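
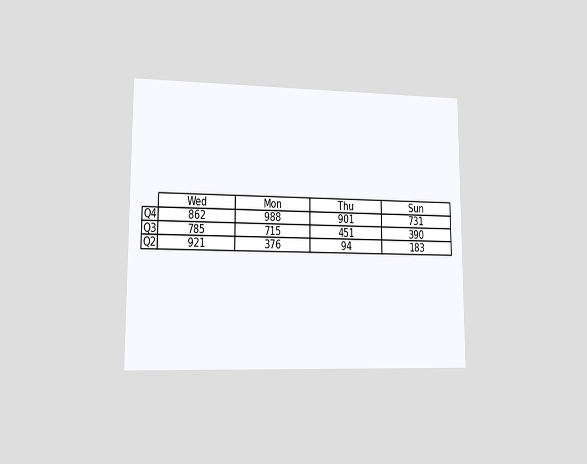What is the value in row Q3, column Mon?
The chart is viewed at a slight angle. The (Q3, Mon) cell reads 715.

715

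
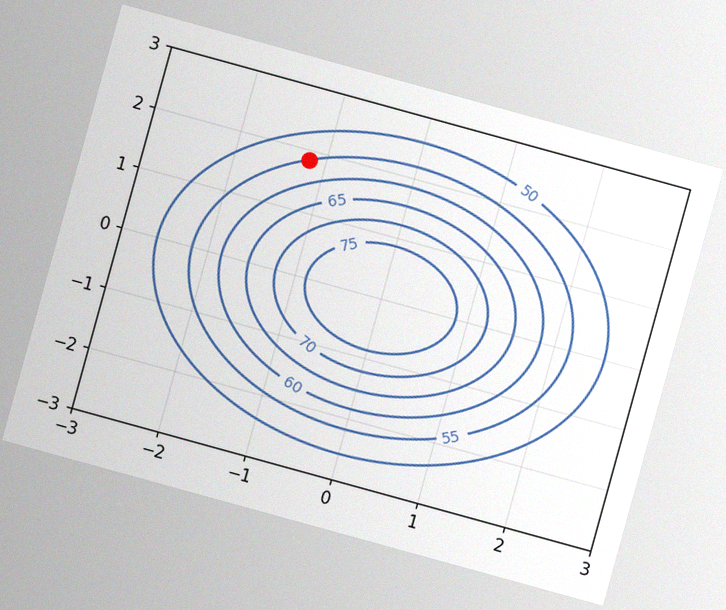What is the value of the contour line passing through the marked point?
55

The chart is tilted about 15° clockwise, with some photo noise. The marked point sits on the contour labelled 55.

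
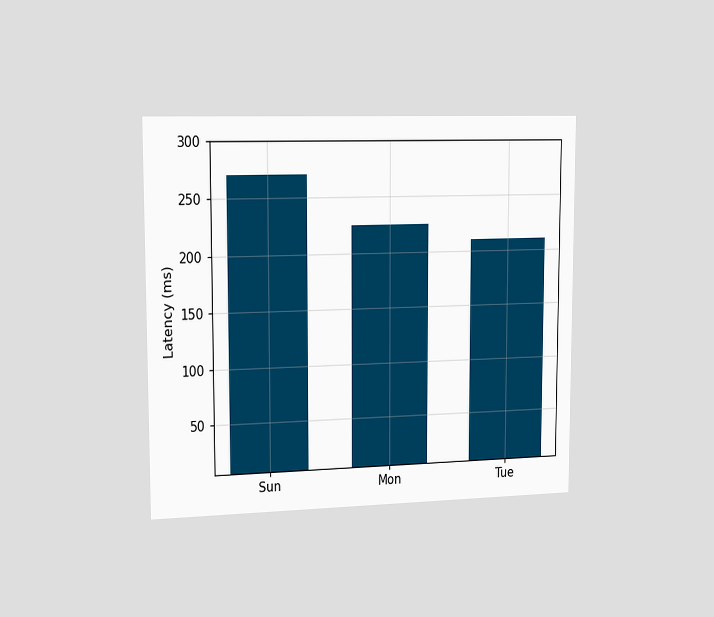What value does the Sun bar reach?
270ms

The chart is viewed slightly from the left. Reading along the chart's y-axis, the Sun bar reaches 270ms.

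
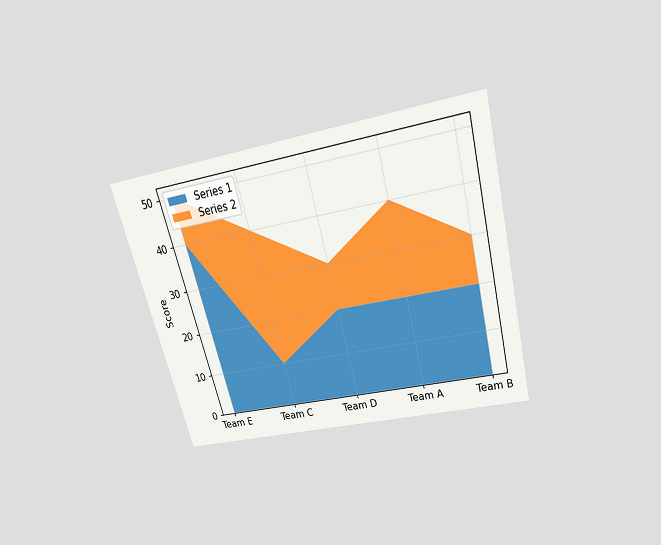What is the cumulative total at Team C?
40

The chart is tilted about 15° counter-clockwise and viewed slightly from above. The stacked total at Team C reaches 40.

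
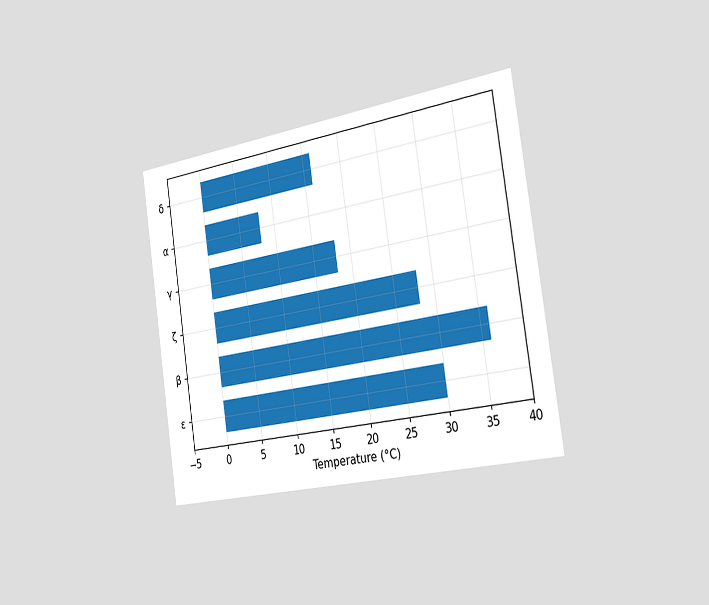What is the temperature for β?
36°C

The chart is tilted about 8° counter-clockwise and viewed slightly from the right. Reading along the chart's x-axis, the β bar reaches 36°C.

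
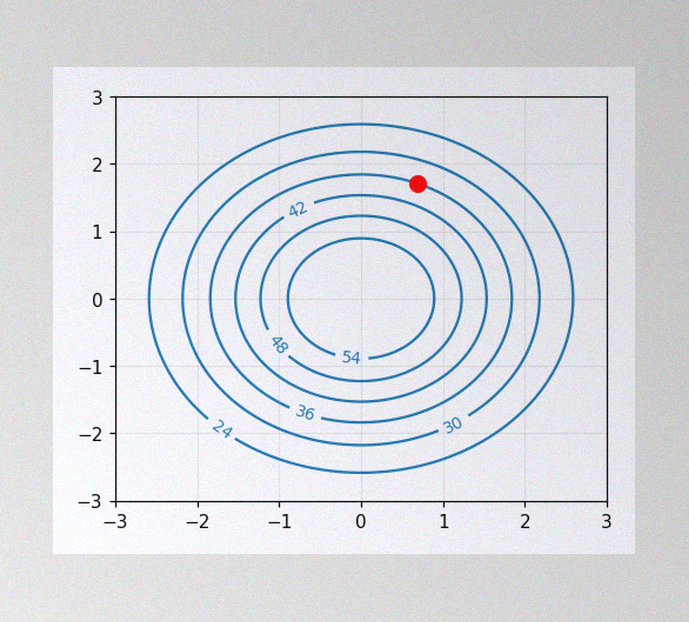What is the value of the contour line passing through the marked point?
The image has some photo noise and uneven lighting. The marked point sits on the contour labelled 36.

36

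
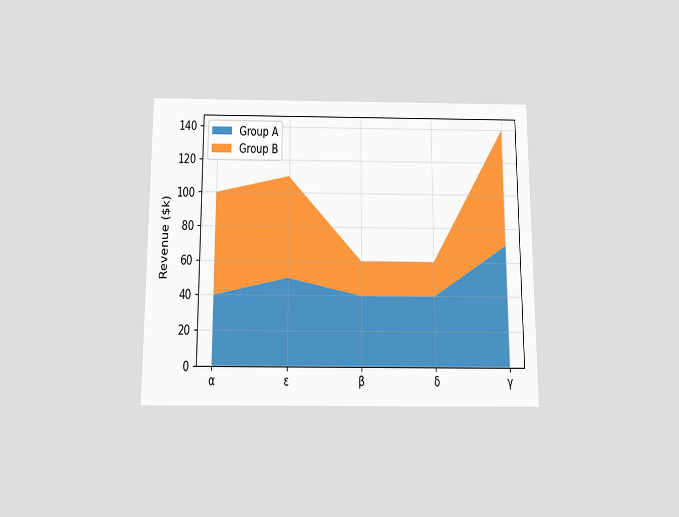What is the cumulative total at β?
$60k

The chart is viewed slightly from below. The stacked total at β reaches $60k.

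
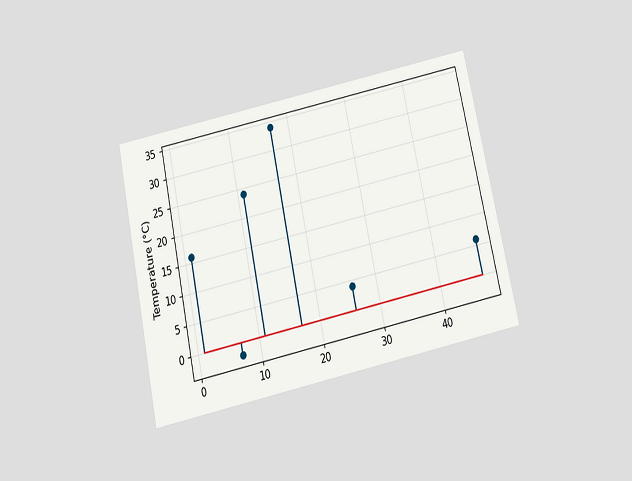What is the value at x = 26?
The chart is tilted about 12° counter-clockwise and viewed slightly from below. The stem at x=26 reaches 4°C.

4°C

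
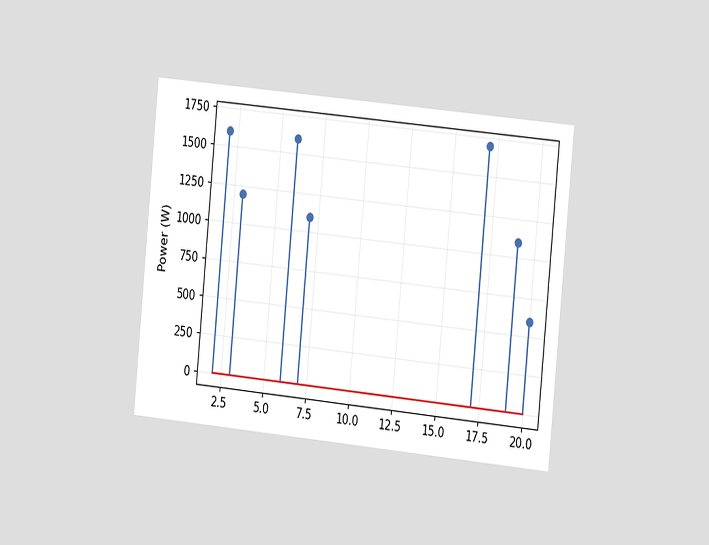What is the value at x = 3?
The chart is tilted about 6° clockwise and viewed slightly from the right. The stem at x=3 reaches 1200W.

1200W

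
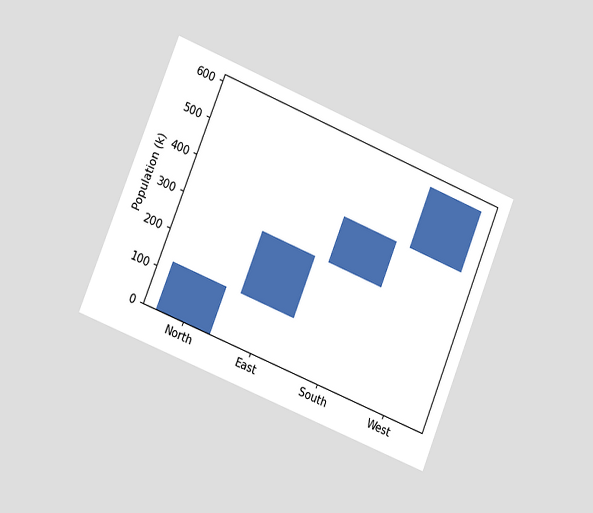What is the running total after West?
588k

The chart is tilted about 22° clockwise and viewed slightly from the left. After West the running total reaches 588k.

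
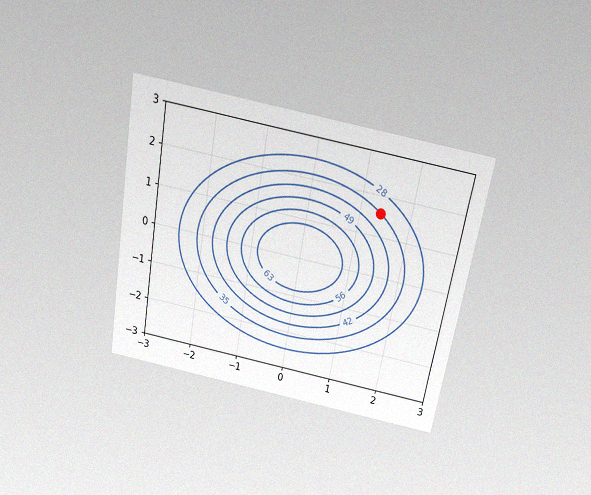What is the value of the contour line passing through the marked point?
The chart is tilted about 10° clockwise and viewed slightly from above, with some photo noise. The marked point sits on the contour labelled 35.

35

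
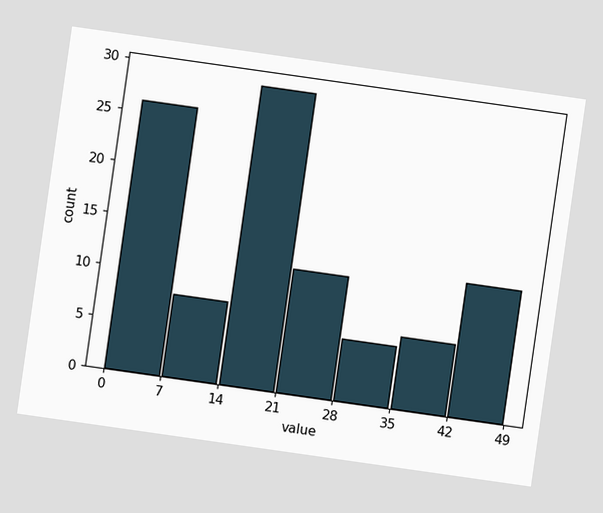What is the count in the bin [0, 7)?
26

The chart is tilted about 8° clockwise. The [0, 7) bin has height 26.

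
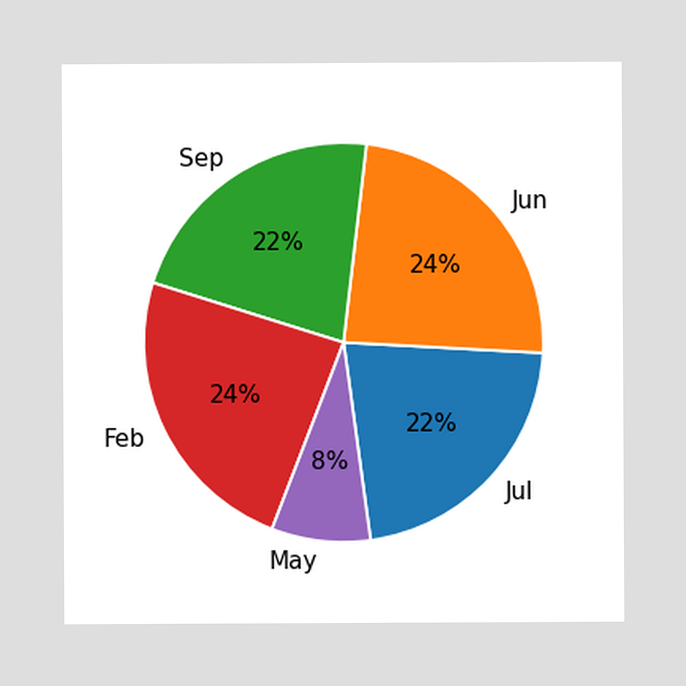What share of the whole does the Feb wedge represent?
24%

The Feb slice takes up 24% of the pie.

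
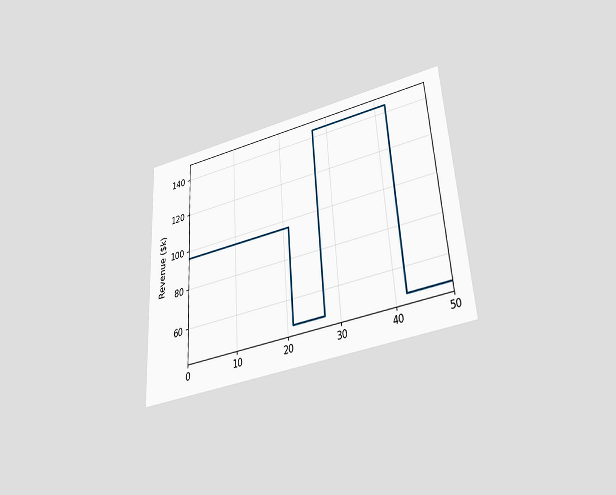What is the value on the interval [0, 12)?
$96k

The chart is tilted about 4° counter-clockwise and viewed slightly from below. On [0, 12) the step sits at $96k.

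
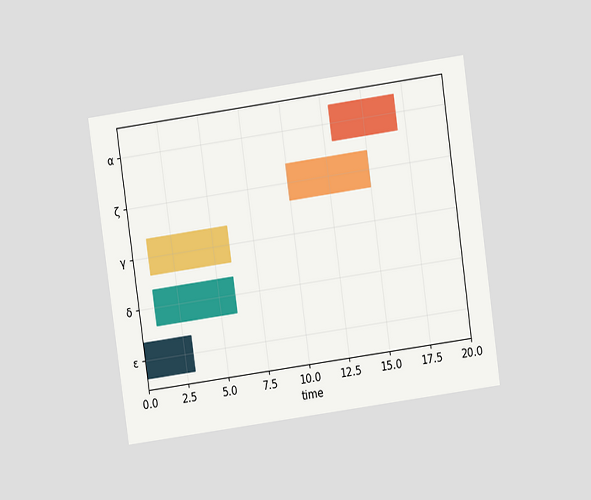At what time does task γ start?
The chart is tilted about 8° counter-clockwise and viewed at a slight angle. The γ bar begins at t=1.

1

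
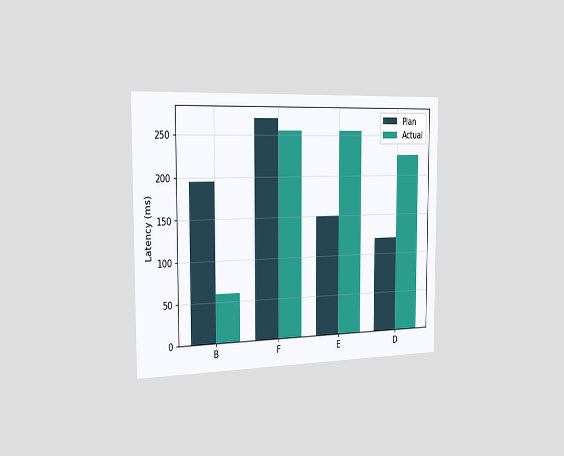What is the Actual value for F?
255ms

The chart is viewed slightly from the left. The Actual bar at F reaches 255ms on the y-axis.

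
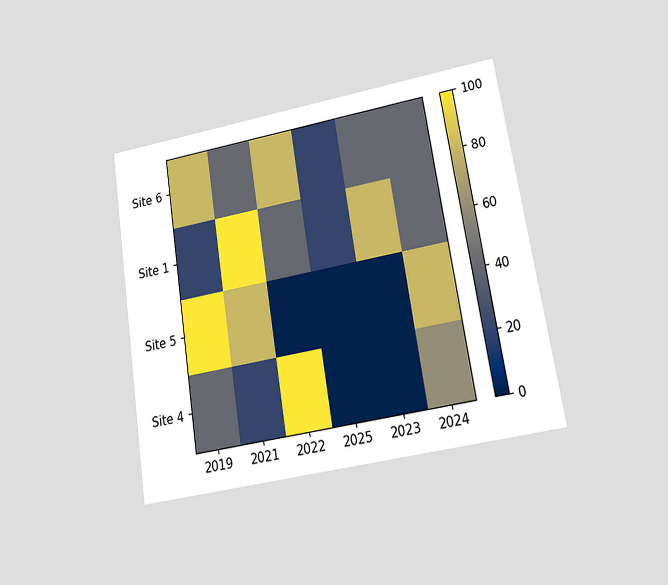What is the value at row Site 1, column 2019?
20

The chart is tilted about 9° counter-clockwise and viewed at a slight angle. Matching cell (Site 1, 2019) against the colorbar gives 20.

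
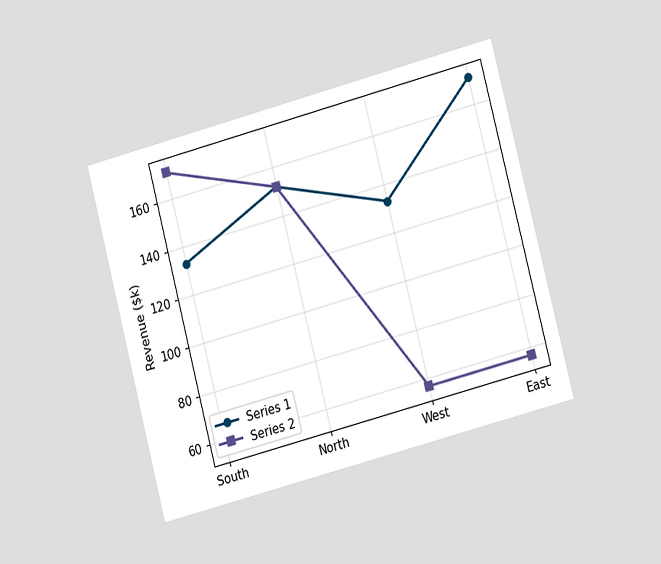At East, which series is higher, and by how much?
Series 1, by $114k

The chart is tilted about 15° counter-clockwise and viewed at a slight angle. At East, Series 1 sits above the other line by $114k.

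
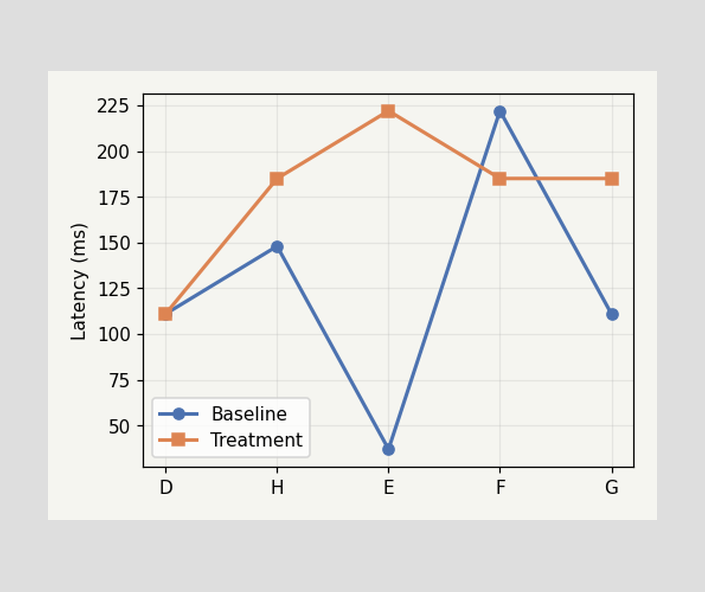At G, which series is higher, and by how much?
Treatment, by 74ms

At G, Treatment sits above the other line by 74ms.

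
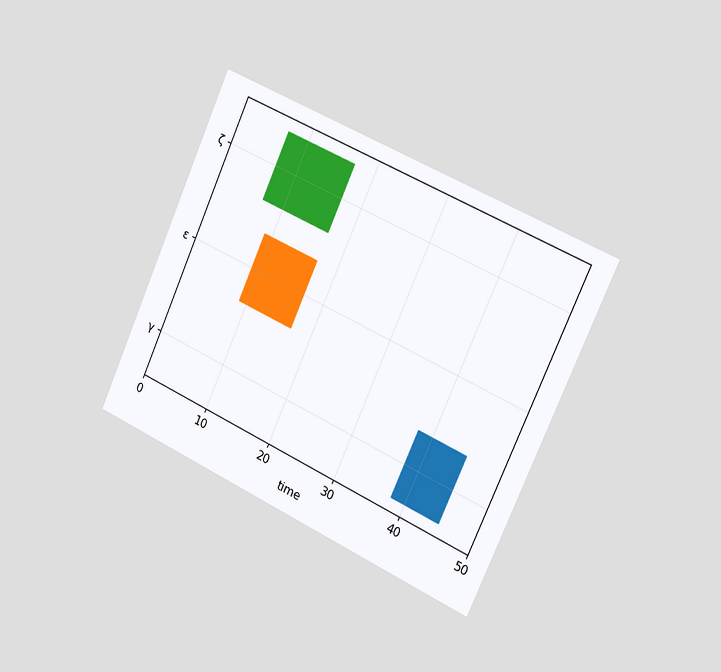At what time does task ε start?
9

The chart is tilted about 24° clockwise and viewed slightly from the right. The ε bar begins at t=9.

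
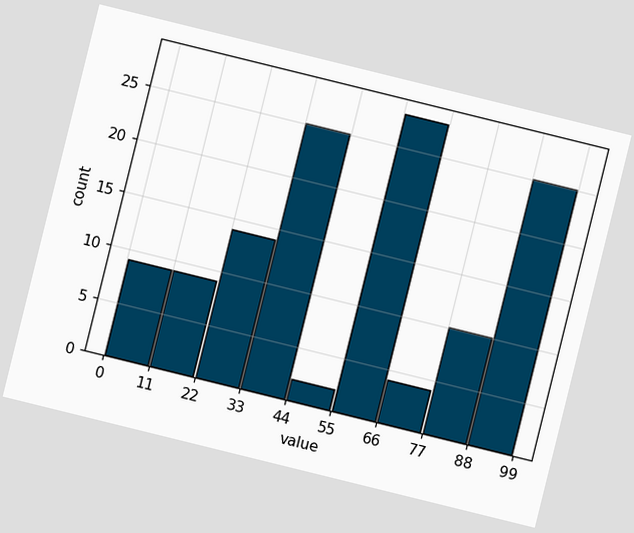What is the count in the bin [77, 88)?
10

The chart is tilted about 14° clockwise. The [77, 88) bin has height 10.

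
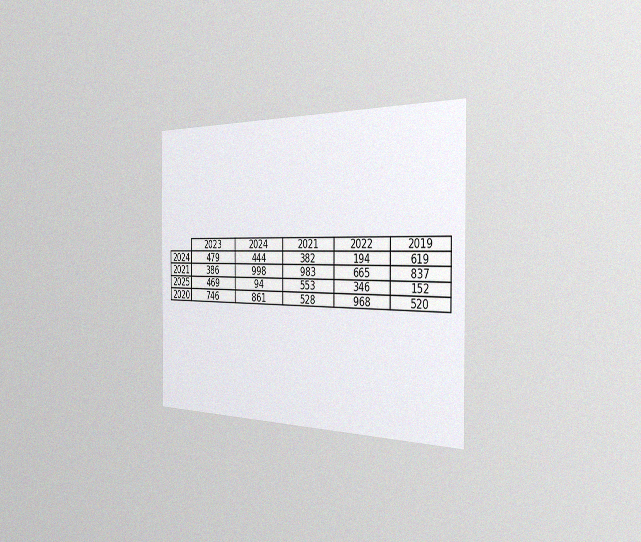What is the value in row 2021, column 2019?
837

The chart is viewed slightly from the right, with some photo noise. The (2021, 2019) cell reads 837.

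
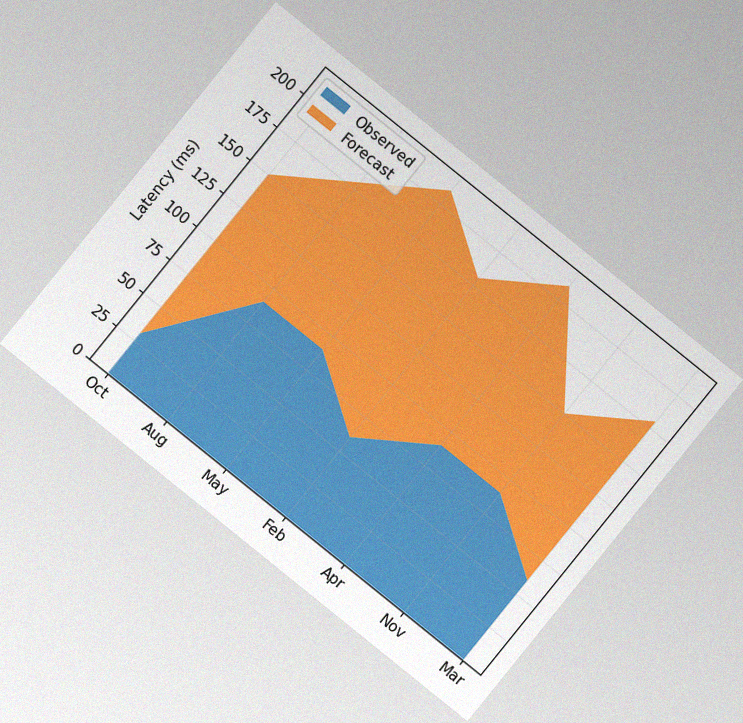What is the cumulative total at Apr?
The chart is tilted about 39° clockwise, with some photo noise. The stacked total at Apr reaches 210ms.

210ms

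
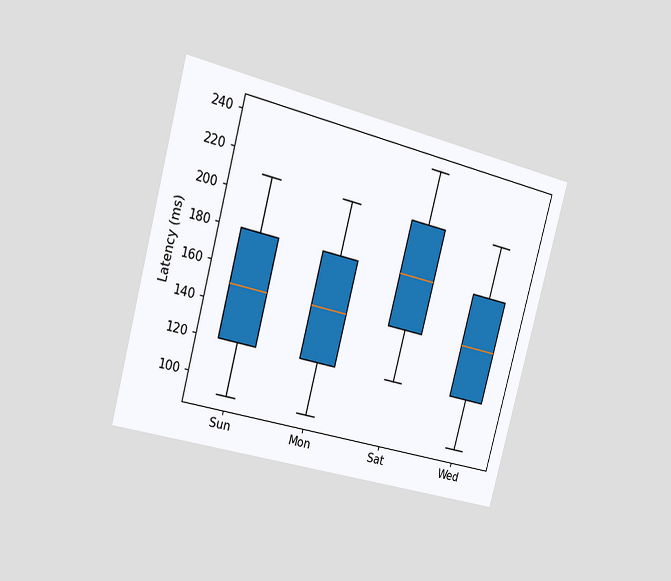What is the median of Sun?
The chart is tilted about 15° clockwise and viewed slightly from the left. The median line in the Sun box sits at 150ms.

150ms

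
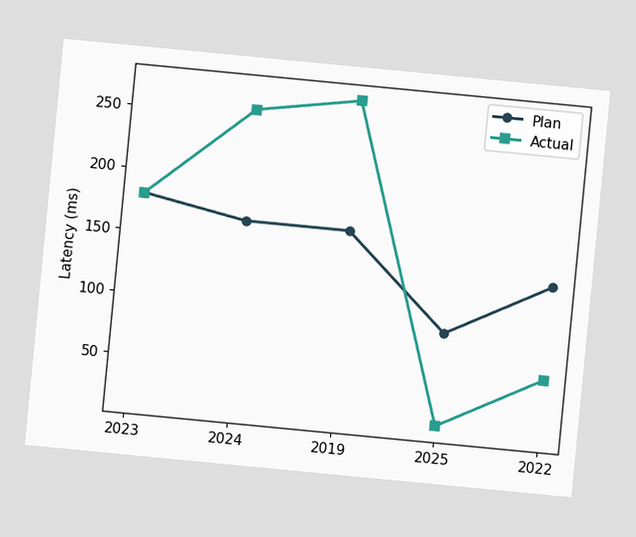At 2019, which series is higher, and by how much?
Actual, by 105ms

The chart is tilted about 5° clockwise. At 2019, Actual sits above the other line by 105ms.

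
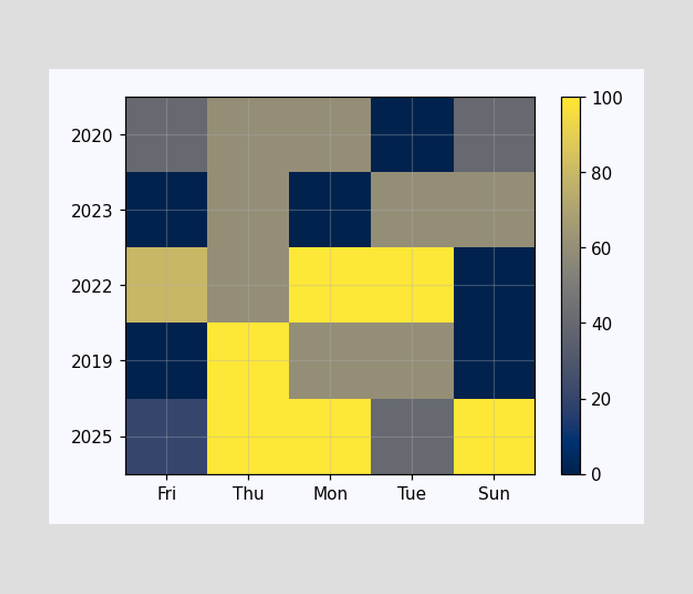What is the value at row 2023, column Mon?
Matching cell (2023, Mon) against the colorbar gives 0.

0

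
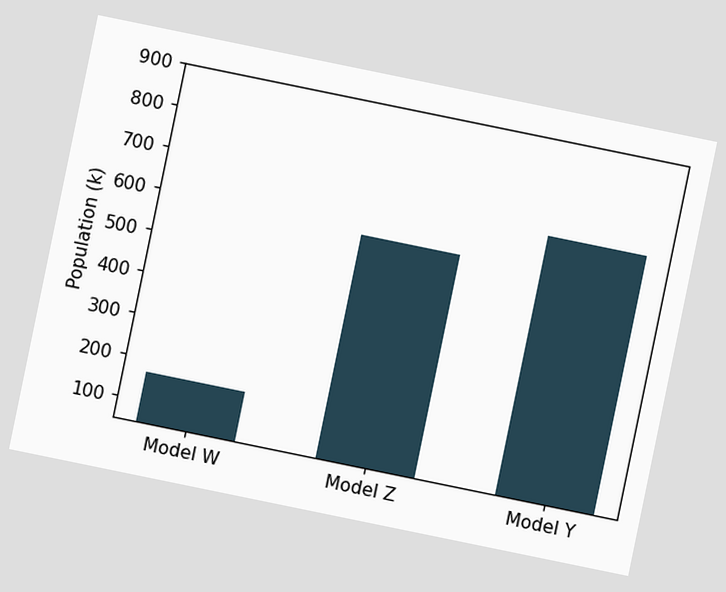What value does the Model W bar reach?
The chart is tilted about 12° clockwise. Reading along the chart's y-axis, the Model W bar reaches 168k.

168k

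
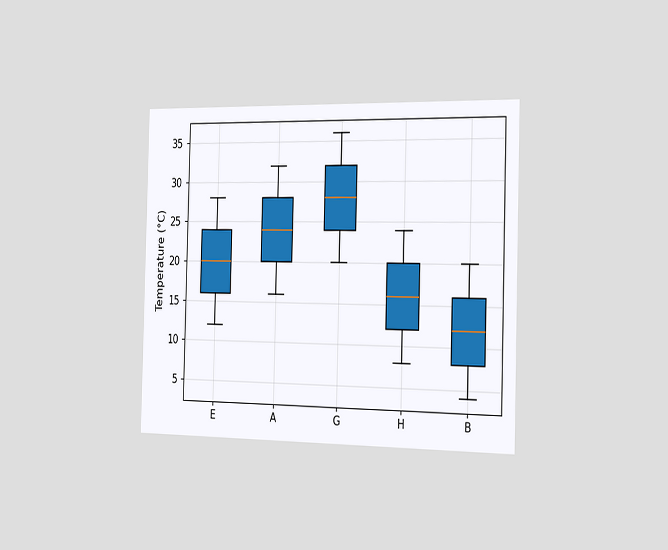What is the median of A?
The chart is viewed slightly from the right. The median line in the A box sits at 24°C.

24°C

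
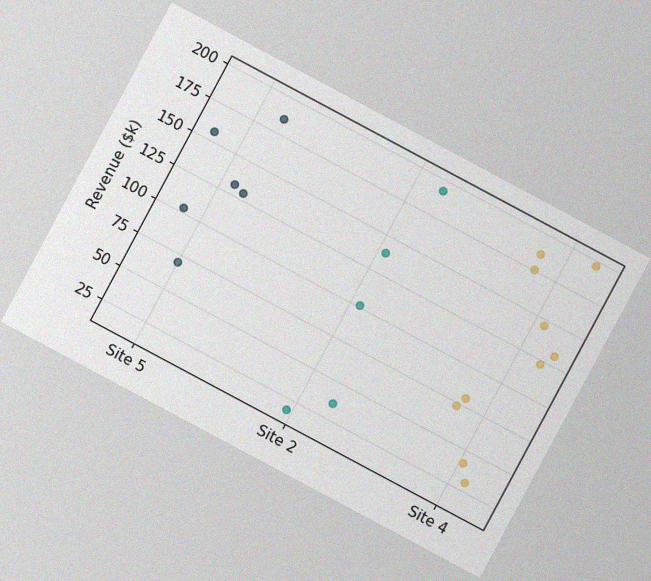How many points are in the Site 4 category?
The chart is tilted about 28° clockwise, with some photo noise. Counting the markers in the Site 4 column gives 10.

10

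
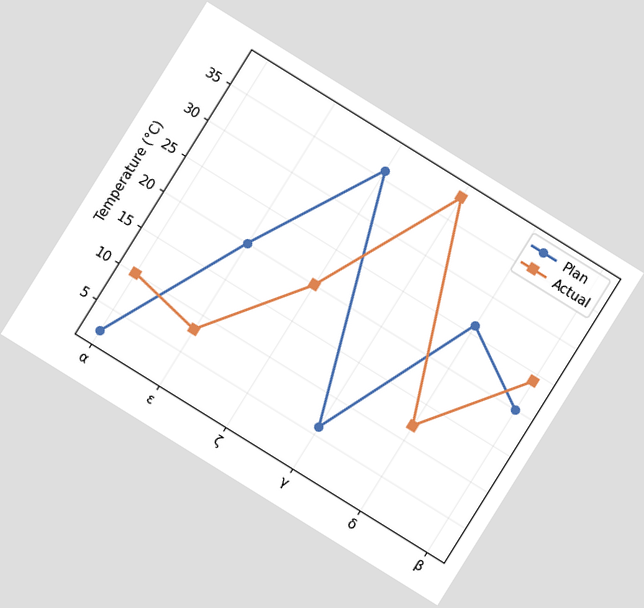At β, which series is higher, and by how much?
Actual, by 4°C

The chart is tilted about 32° clockwise. At β, Actual sits above the other line by 4°C.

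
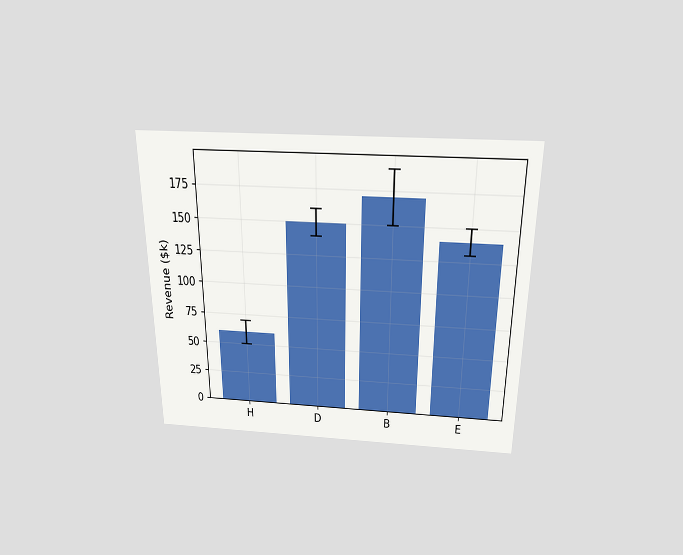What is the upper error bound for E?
$150k

The chart is viewed slightly from above. The E bar's upper whisker reaches $150k.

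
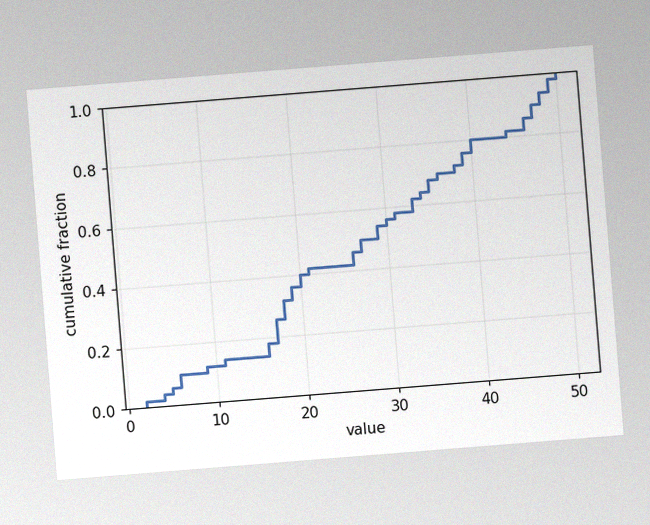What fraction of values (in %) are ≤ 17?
The chart is tilted about 5° counter-clockwise, with some photo noise. At x=17 the ECDF step is at 26%.

26%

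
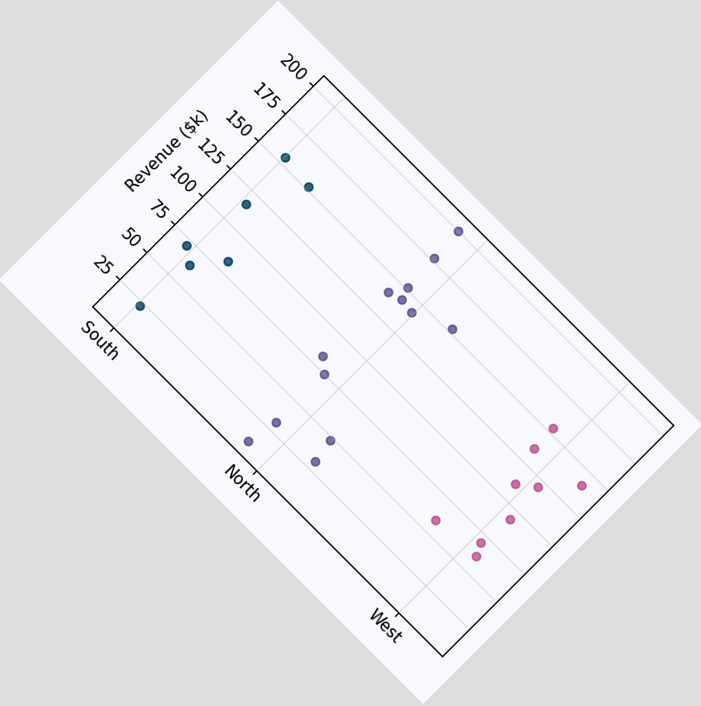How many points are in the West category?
9

The chart is tilted about 45° clockwise. Counting the markers in the West column gives 9.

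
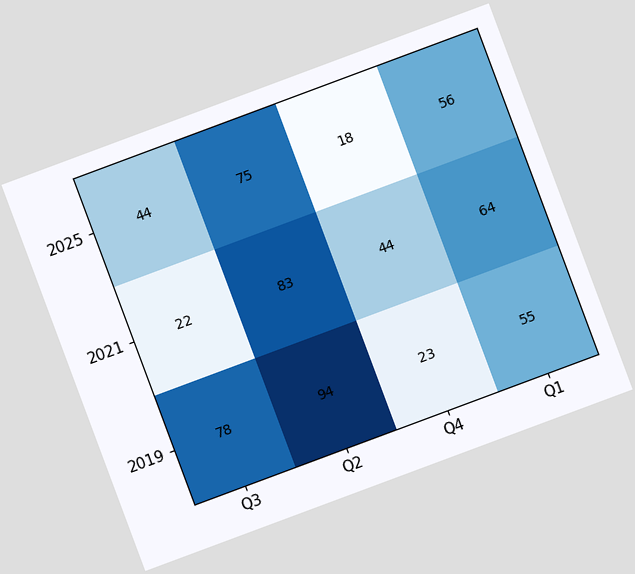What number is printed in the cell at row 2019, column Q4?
The chart is tilted about 20° counter-clockwise. The (2019, Q4) cell reads 23.

23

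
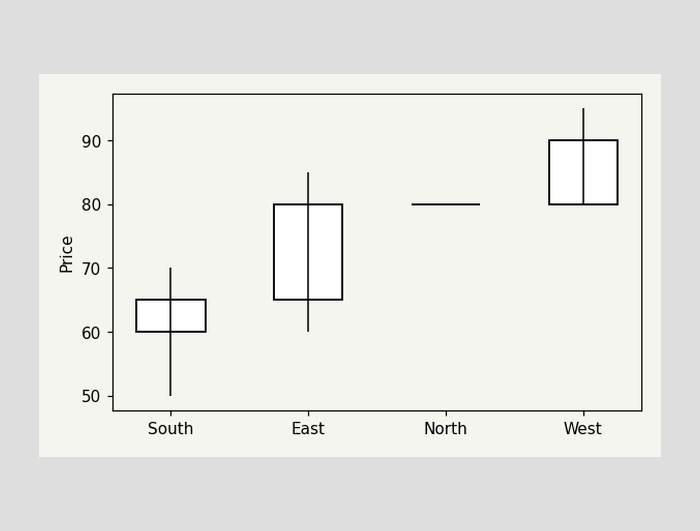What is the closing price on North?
80

The North candle closes at 80.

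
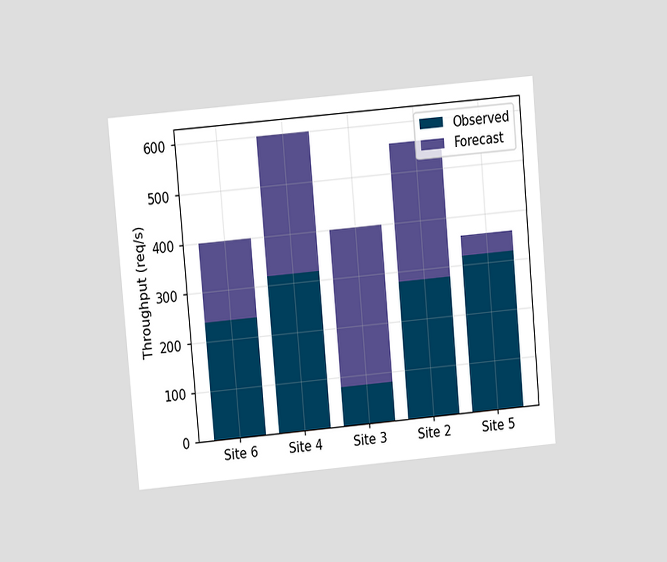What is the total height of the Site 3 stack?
400req/s

The chart is tilted about 5° counter-clockwise and viewed at a slight angle. The Site 3 stack's top reaches 400req/s on the y-axis.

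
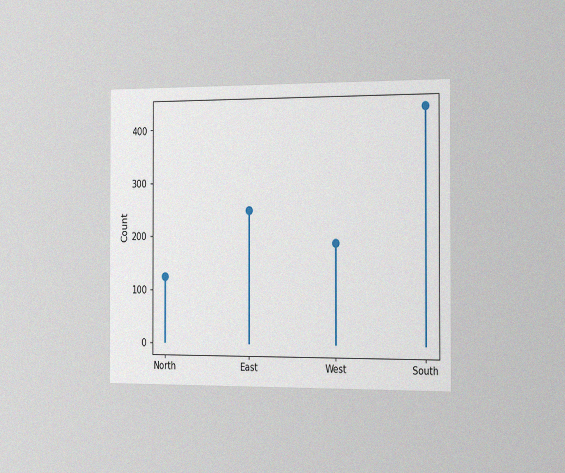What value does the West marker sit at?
186

The chart is viewed slightly from the right, with some photo noise. The West marker sits at 186.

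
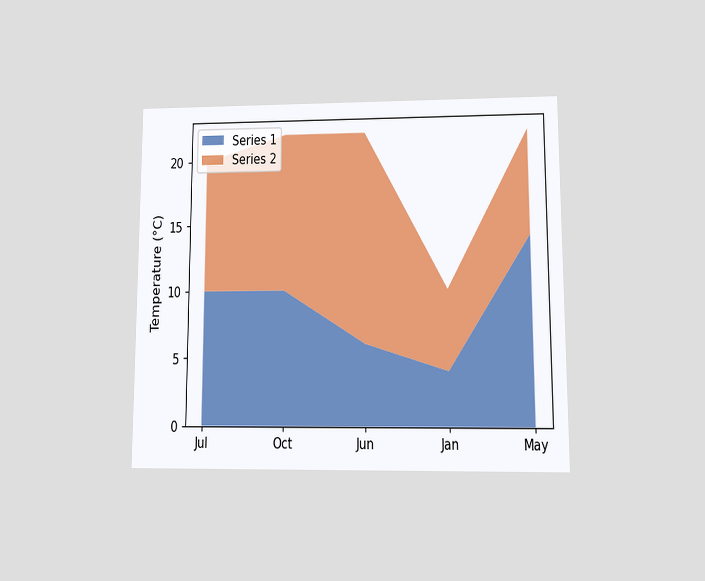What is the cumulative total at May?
22°C

The chart is viewed at a slight angle. The stacked total at May reaches 22°C.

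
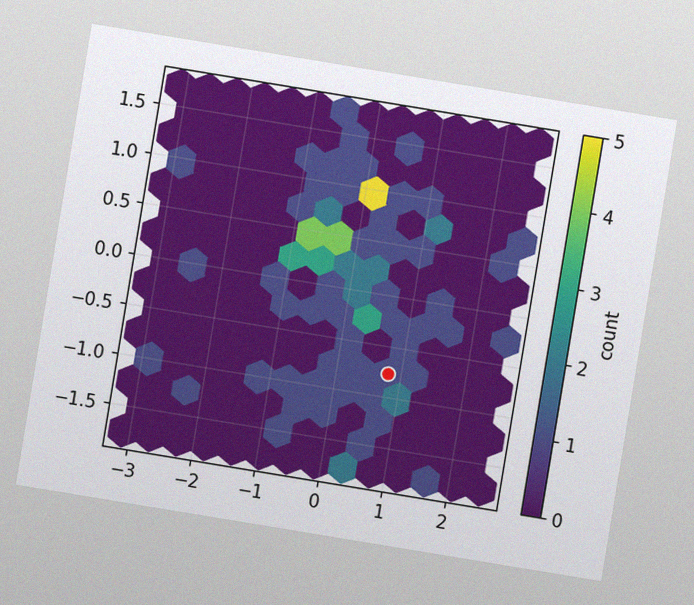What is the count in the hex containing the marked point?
1

The chart is tilted about 9° clockwise, with some photo noise. The marked hex reads 1 on the colorbar.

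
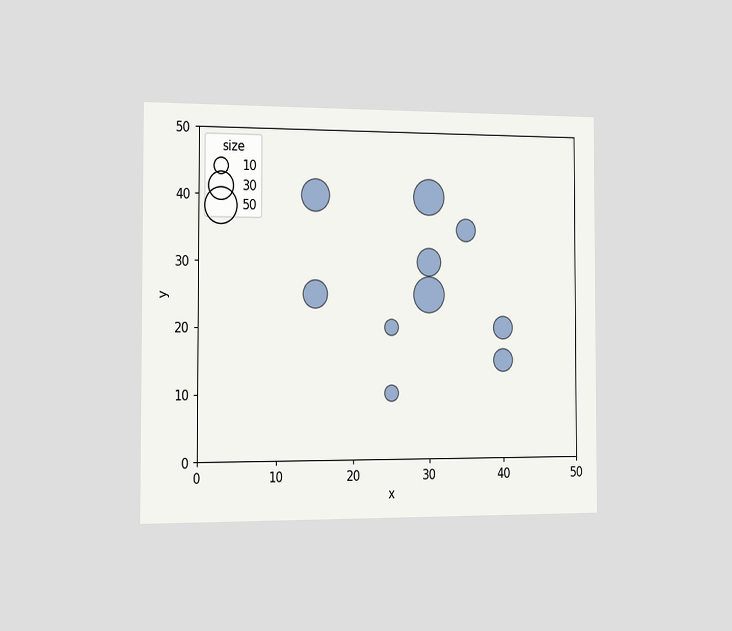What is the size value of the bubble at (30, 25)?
The chart is viewed slightly from the left. Matching the bubble at (30, 25) against the size legend gives 50.

50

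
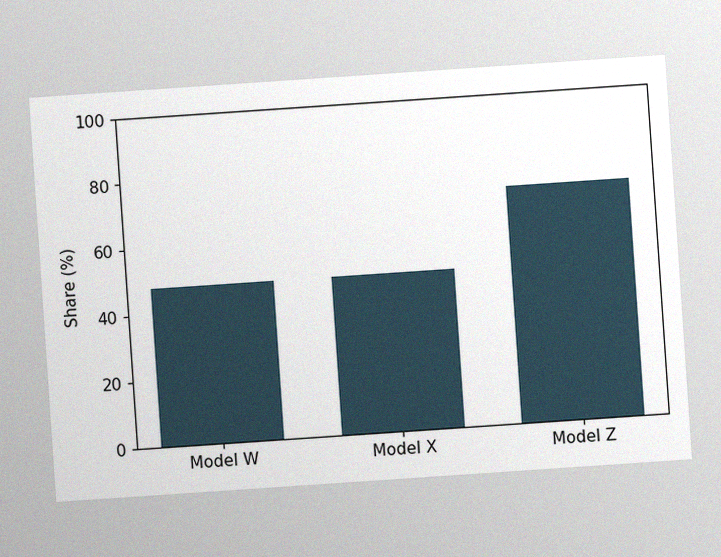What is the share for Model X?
The chart is tilted about 4° counter-clockwise, with some photo noise. Reading along the chart's y-axis, the Model X bar reaches 48%.

48%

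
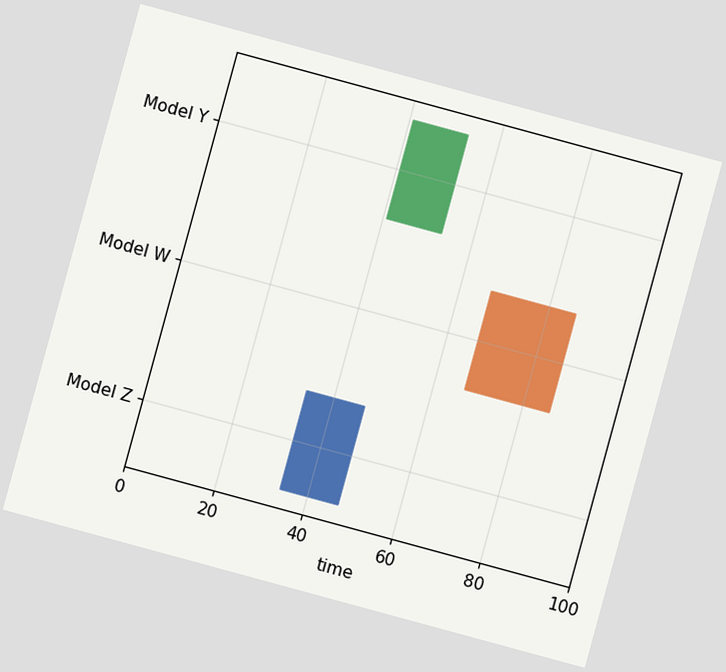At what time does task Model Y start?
The chart is tilted about 15° clockwise. The Model Y bar begins at t=41.

41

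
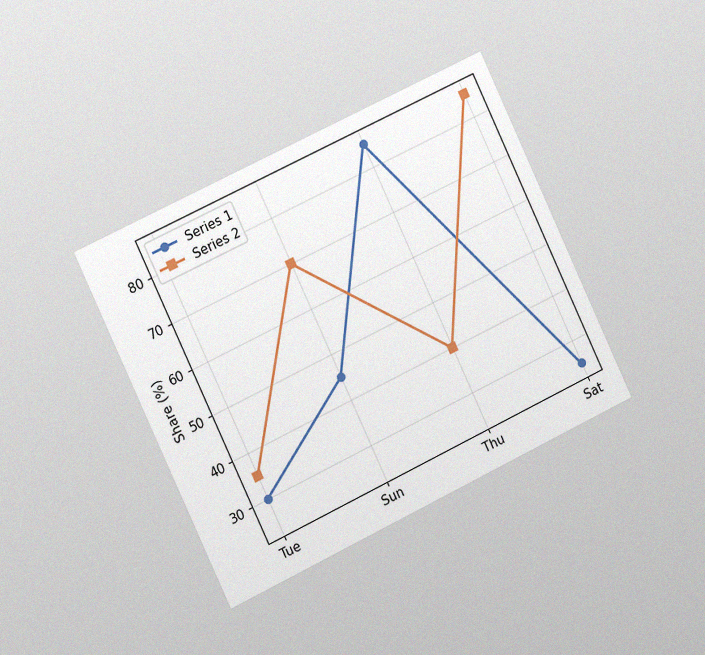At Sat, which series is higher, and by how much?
The chart is tilted about 25° counter-clockwise and viewed slightly from the left, with some photo noise. At Sat, Series 2 sits above the other line by 60%.

Series 2, by 60%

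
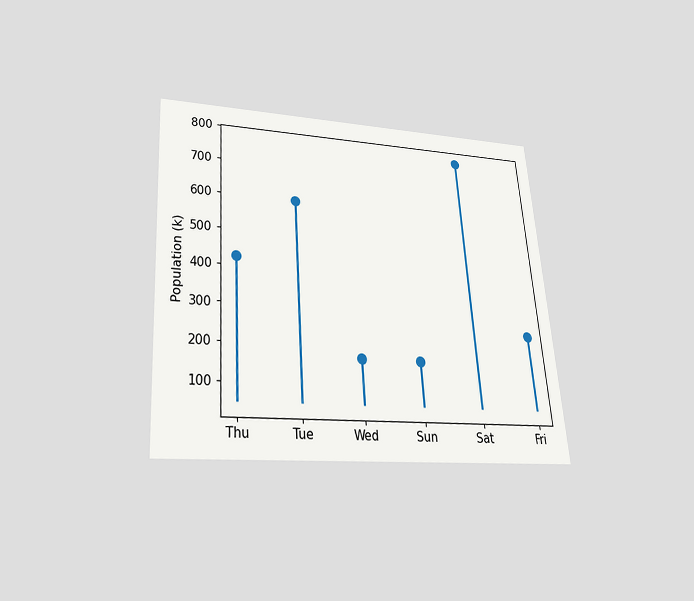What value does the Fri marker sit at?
The chart is tilted about 4° counter-clockwise and viewed slightly from below. The Fri marker sits at 255k.

255k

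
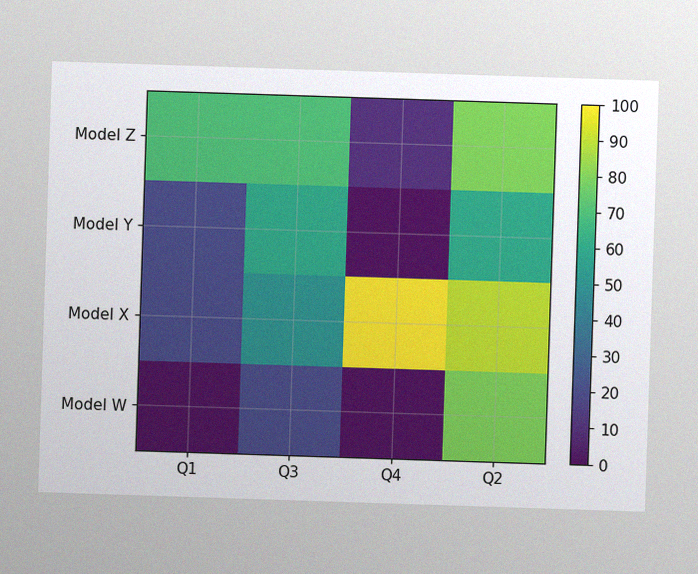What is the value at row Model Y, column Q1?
20

The image has some photo noise and uneven lighting. Matching cell (Model Y, Q1) against the colorbar gives 20.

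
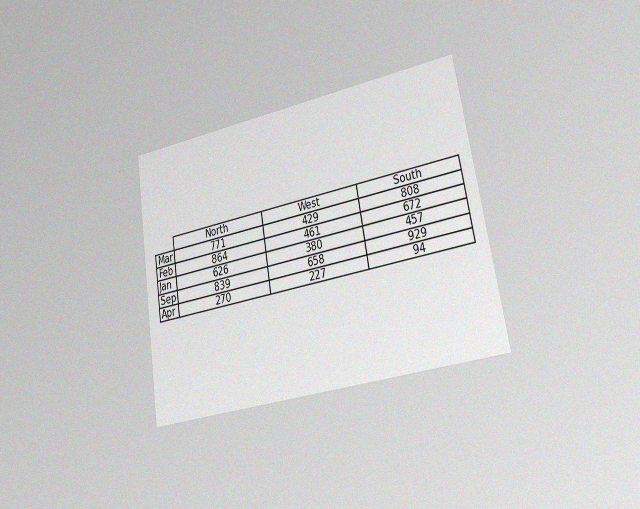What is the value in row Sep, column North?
839

The chart is tilted about 9° counter-clockwise and viewed slightly from the right, with some photo noise. The (Sep, North) cell reads 839.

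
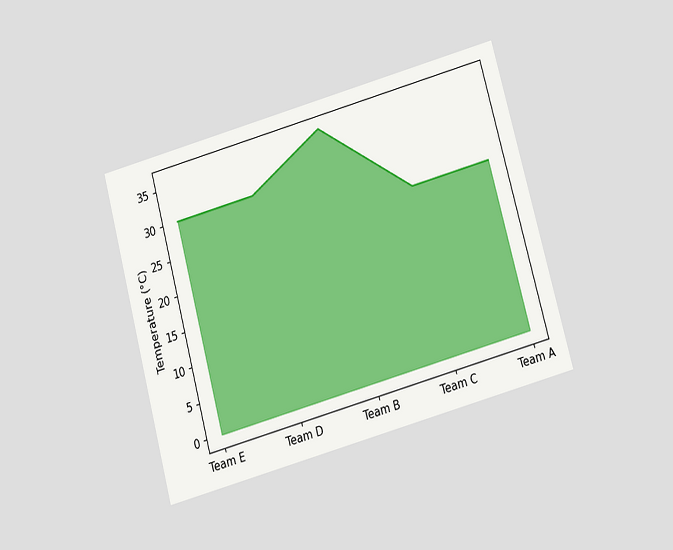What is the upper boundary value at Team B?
The chart is tilted about 15° counter-clockwise and viewed slightly from below. At Team B the upper boundary is at 36°C.

36°C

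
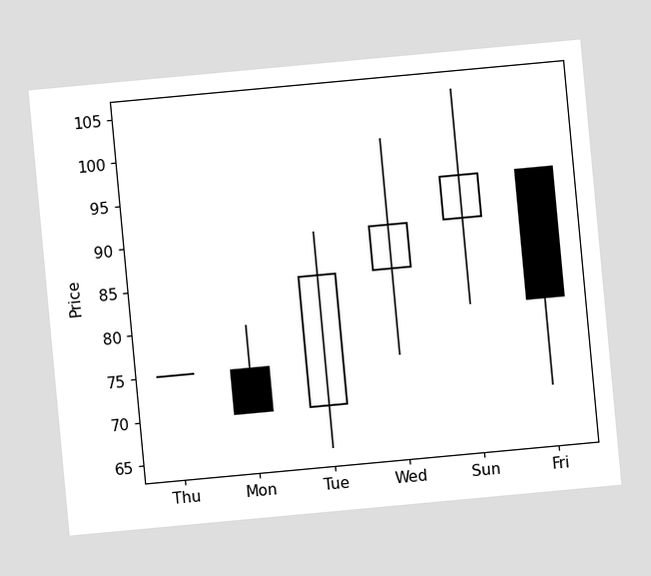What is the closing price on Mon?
The chart is tilted about 5° counter-clockwise. The Mon candle closes at 70.

70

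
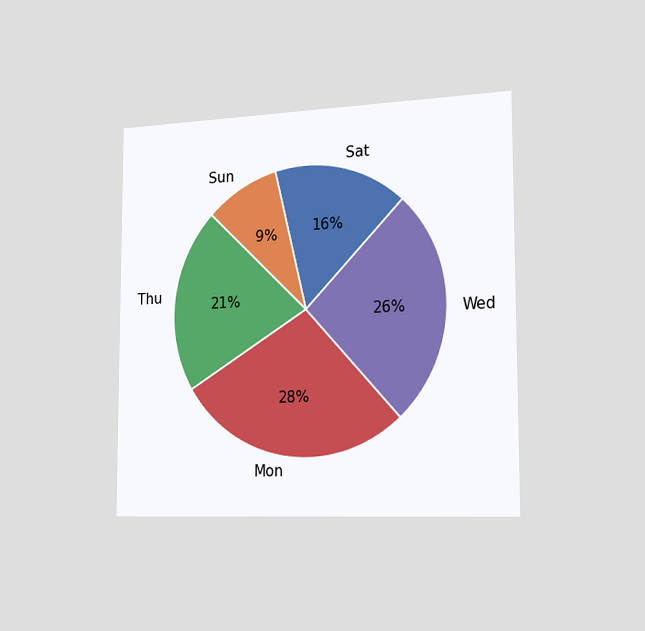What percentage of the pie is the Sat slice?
16%

The chart is viewed slightly from the right. The Sat slice takes up 16% of the pie.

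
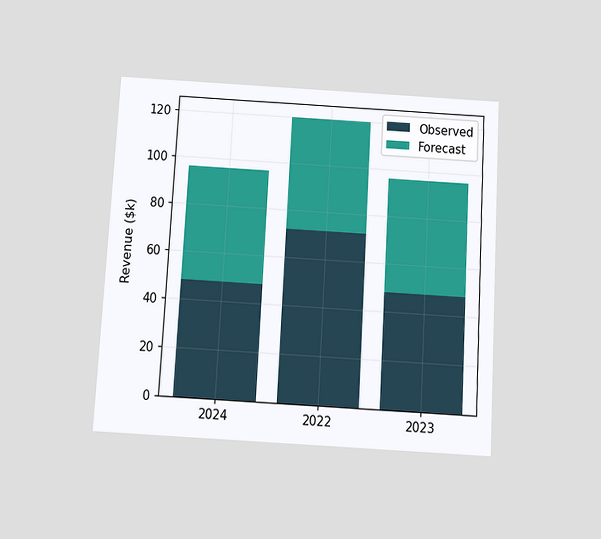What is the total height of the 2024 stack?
$96k

The chart is tilted about 3° clockwise and viewed slightly from below. The 2024 stack's top reaches $96k on the y-axis.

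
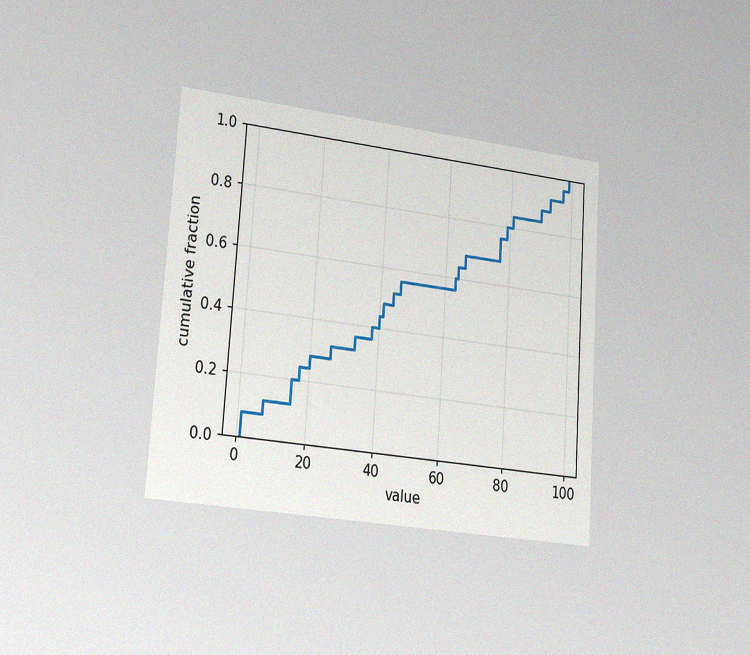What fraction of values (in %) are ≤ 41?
The chart is tilted about 4° clockwise and viewed slightly from the left, with some photo noise. At x=41 the ECDF step is at 48%.

48%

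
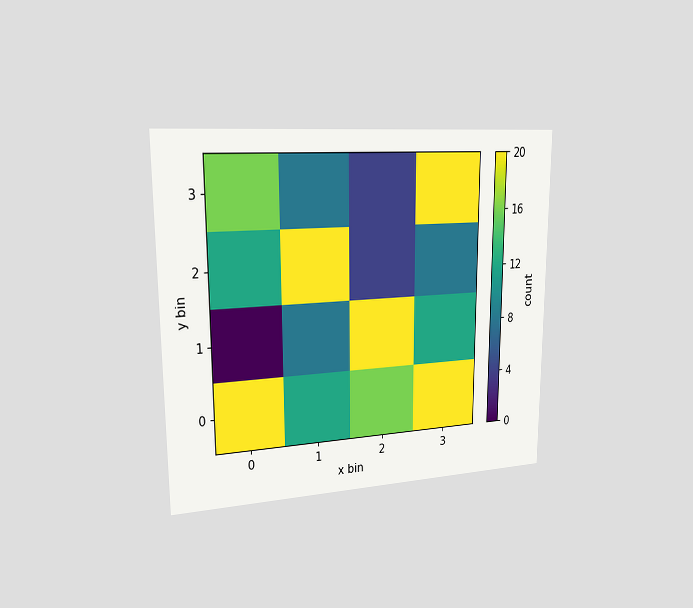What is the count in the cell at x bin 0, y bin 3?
The chart is viewed slightly from the left. Matching the cell (0, 3) against the colorbar gives 16.

16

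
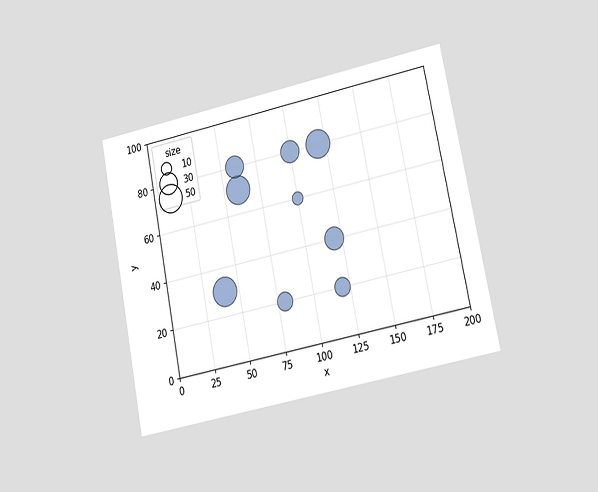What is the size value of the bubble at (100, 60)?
The chart is tilted about 11° counter-clockwise and viewed at a slight angle. Matching the bubble at (100, 60) against the size legend gives 10.

10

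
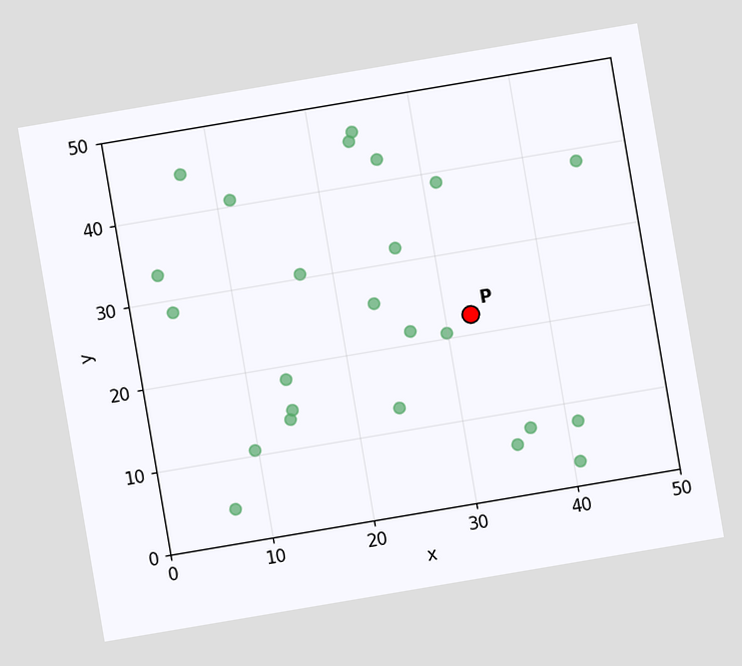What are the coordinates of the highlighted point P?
The chart is tilted about 10° counter-clockwise. Following the gridlines from P to each axis, P sits at (32.5, 22.5).

(32.5, 22.5)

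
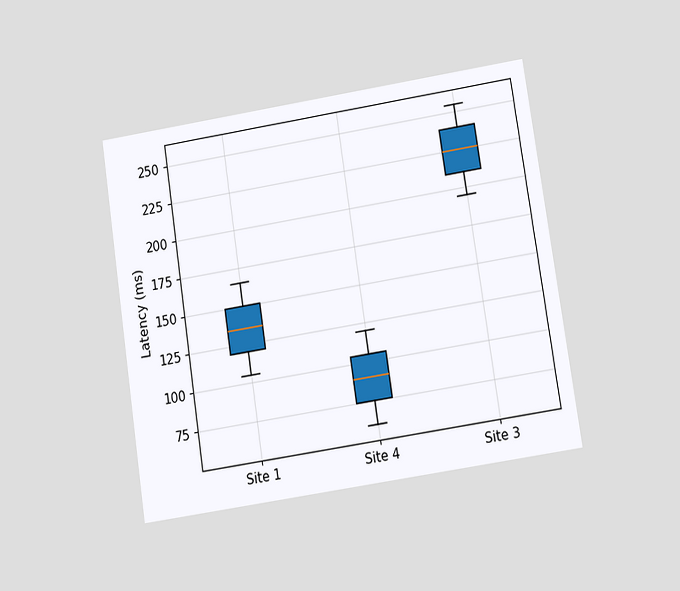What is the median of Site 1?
135ms

The chart is tilted about 9° counter-clockwise and viewed at a slight angle. The median line in the Site 1 box sits at 135ms.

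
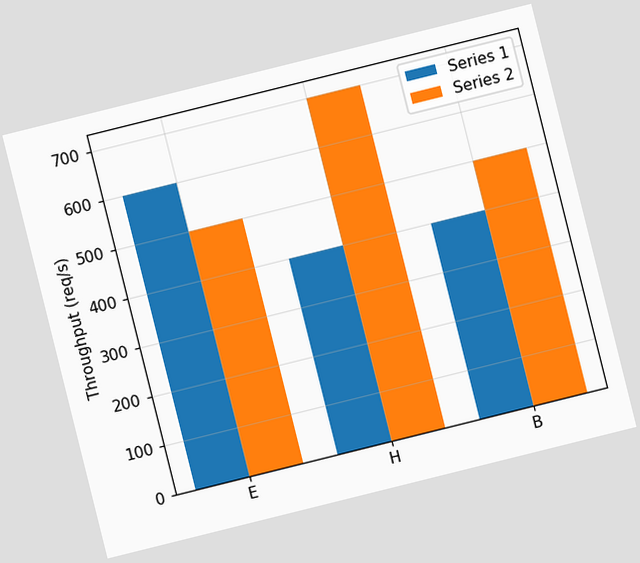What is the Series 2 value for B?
The chart is tilted about 14° counter-clockwise. The Series 2 bar at B reaches 500req/s on the y-axis.

500req/s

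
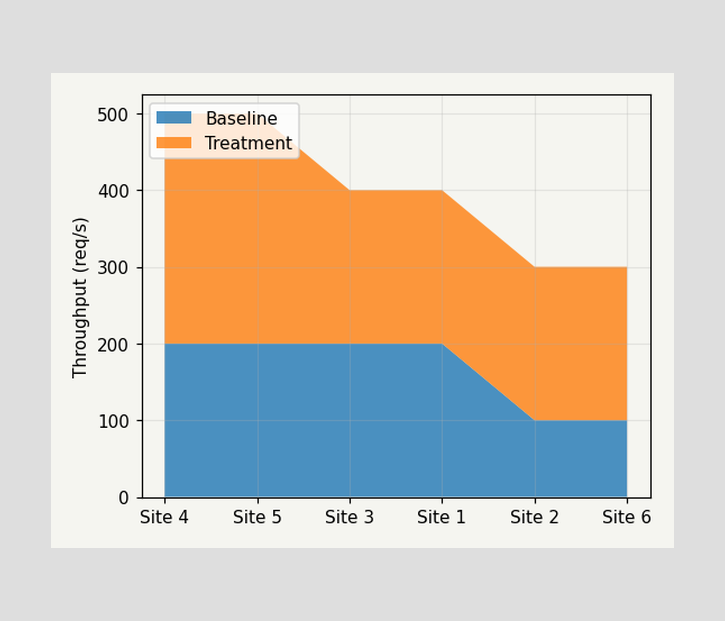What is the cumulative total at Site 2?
300req/s

The stacked total at Site 2 reaches 300req/s.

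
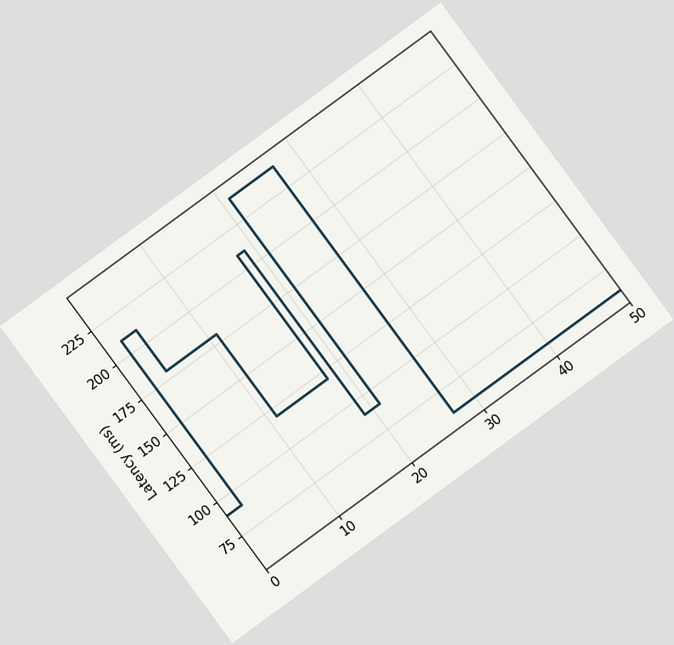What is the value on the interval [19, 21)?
90ms

The chart is tilted about 36° counter-clockwise. On [19, 21) the step sits at 90ms.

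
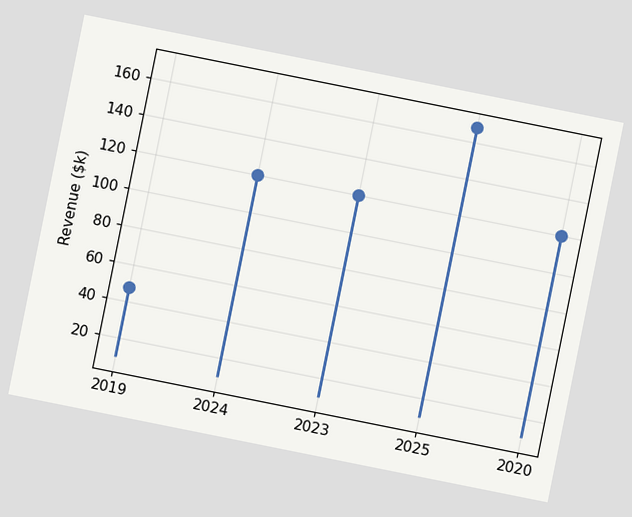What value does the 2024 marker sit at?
The chart is tilted about 11° clockwise. The 2024 marker sits at $120k.

$120k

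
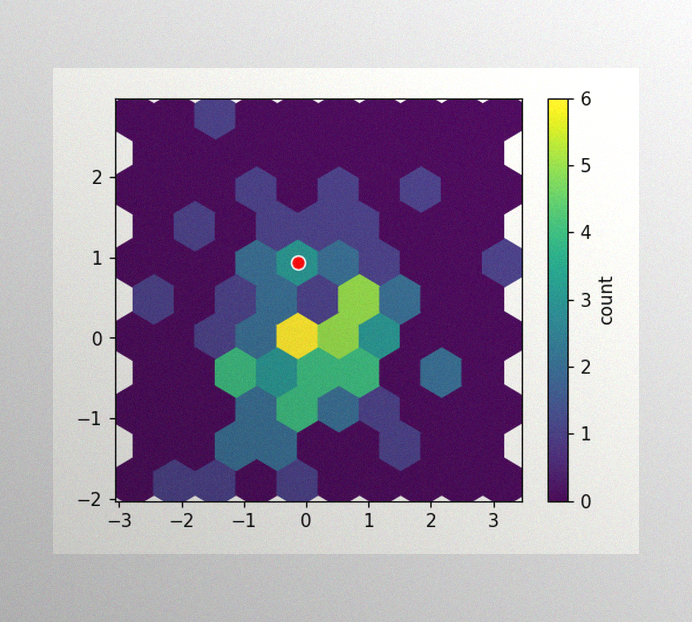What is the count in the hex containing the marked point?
3

The image has some photo noise and uneven lighting. The marked hex reads 3 on the colorbar.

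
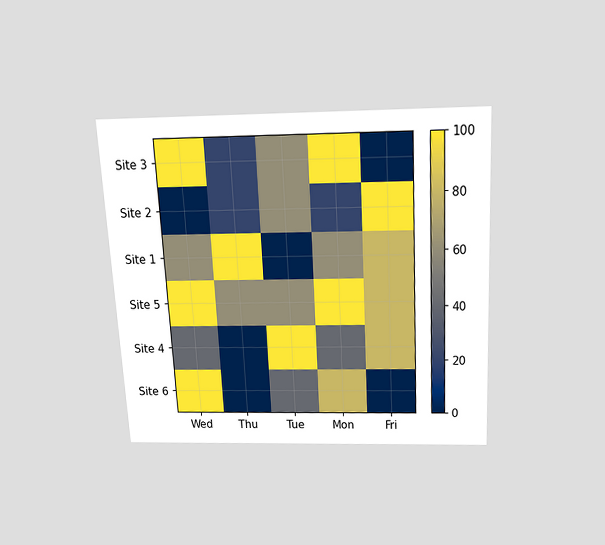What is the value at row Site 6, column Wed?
100

The chart is tilted about 3° counter-clockwise and viewed slightly from above. Matching cell (Site 6, Wed) against the colorbar gives 100.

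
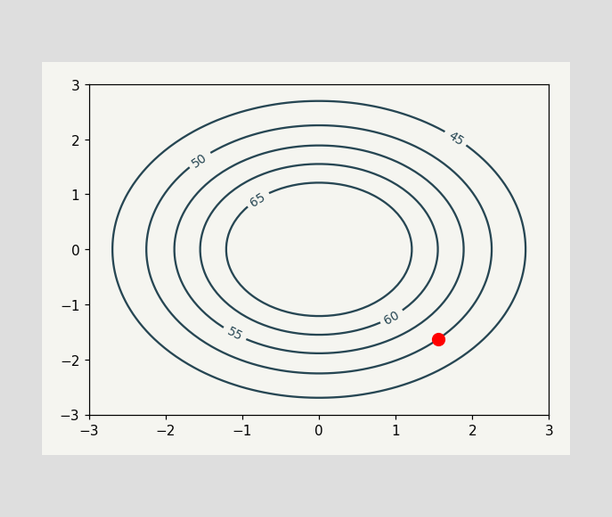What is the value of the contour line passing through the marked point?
50

The marked point sits on the contour labelled 50.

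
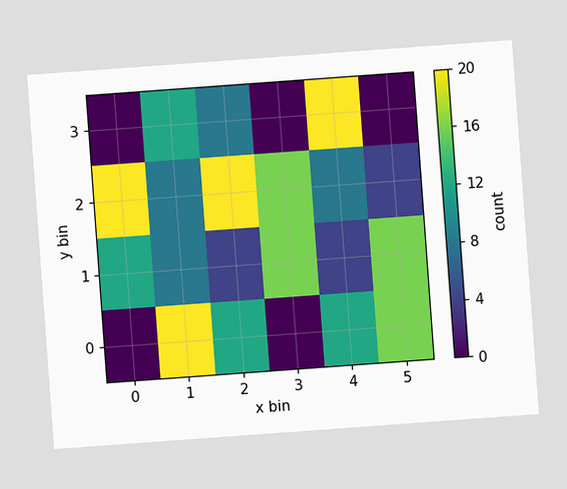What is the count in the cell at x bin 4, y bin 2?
The chart is tilted about 4° counter-clockwise. Matching the cell (4, 2) against the colorbar gives 8.

8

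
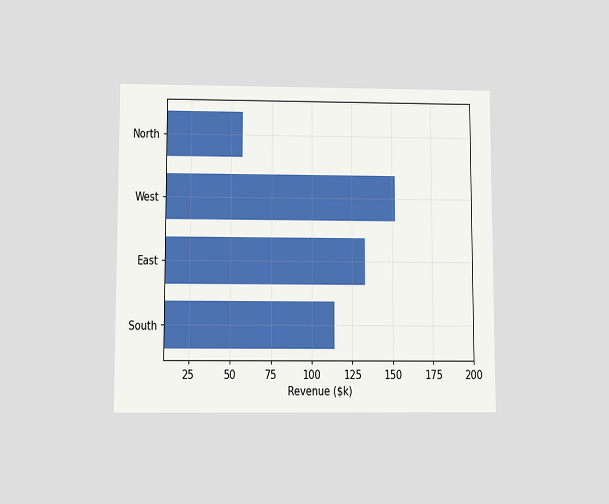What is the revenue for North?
$57k

The chart is viewed slightly from below. Reading along the chart's x-axis, the North bar reaches $57k.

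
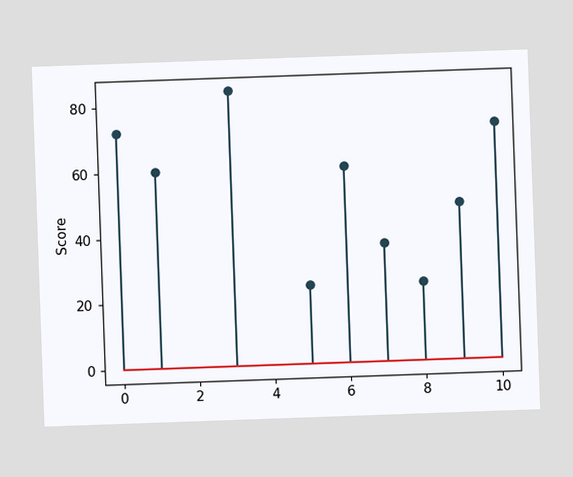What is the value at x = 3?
The chart is tilted about 2° counter-clockwise. The stem at x=3 reaches 84.

84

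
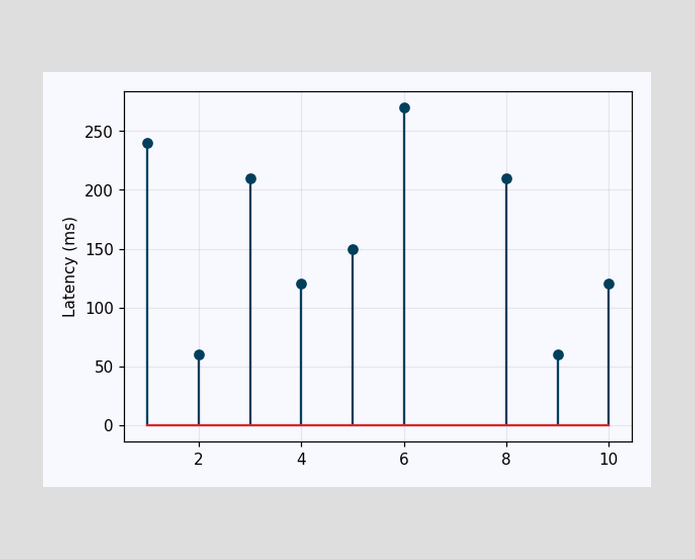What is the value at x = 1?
240ms

The stem at x=1 reaches 240ms.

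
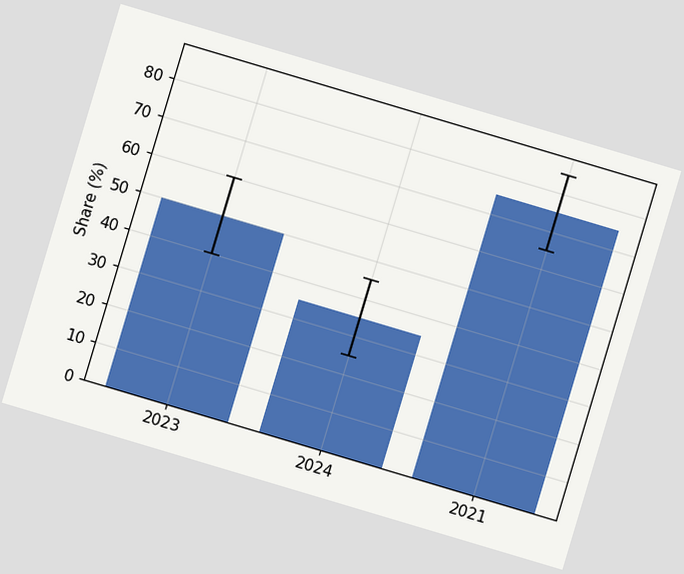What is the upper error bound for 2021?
The chart is tilted about 17° clockwise. The 2021 bar's upper whisker reaches 85%.

85%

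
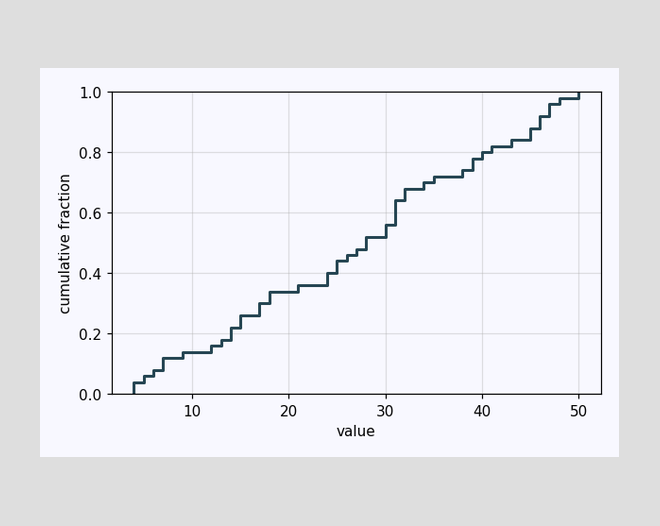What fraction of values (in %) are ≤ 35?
At x=35 the ECDF step is at 72%.

72%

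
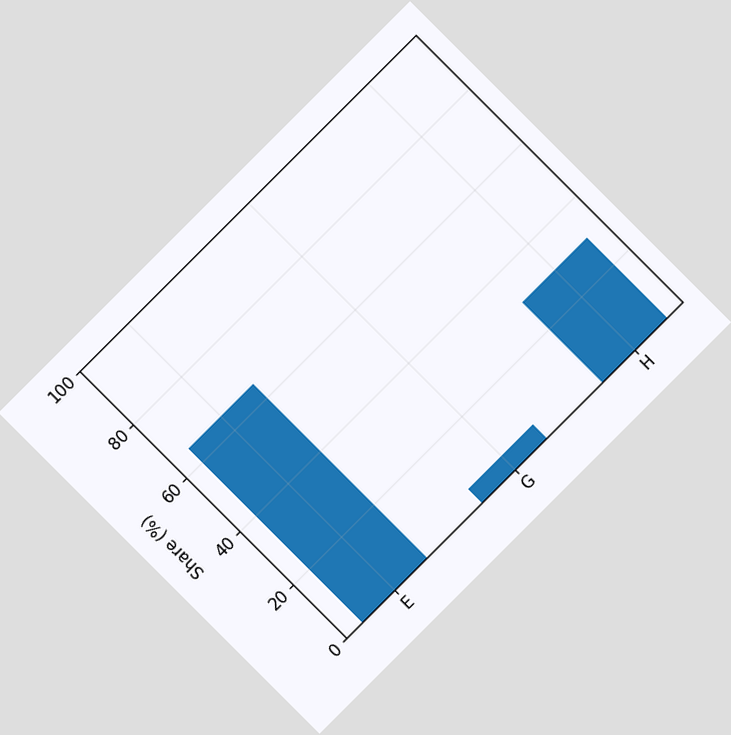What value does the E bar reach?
65%

The chart is tilted about 45° counter-clockwise. Reading along the chart's y-axis, the E bar reaches 65%.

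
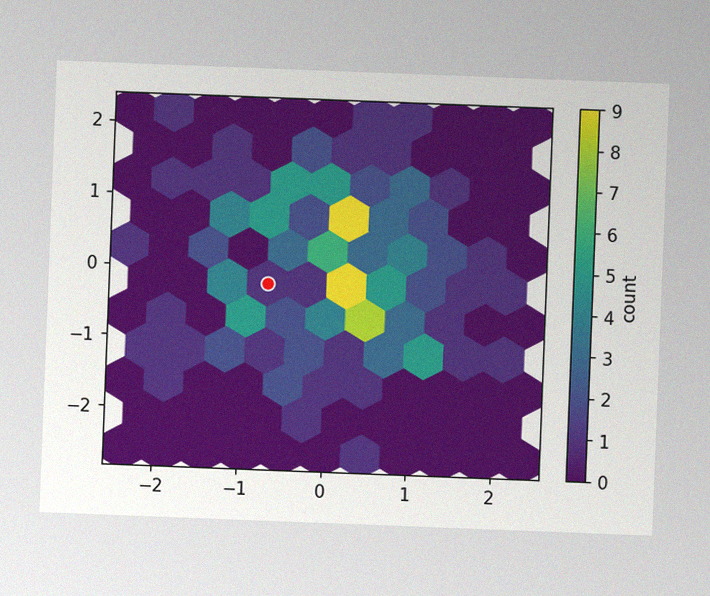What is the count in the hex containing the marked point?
1

The chart is tilted about 2° clockwise, with some photo noise. The marked hex reads 1 on the colorbar.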